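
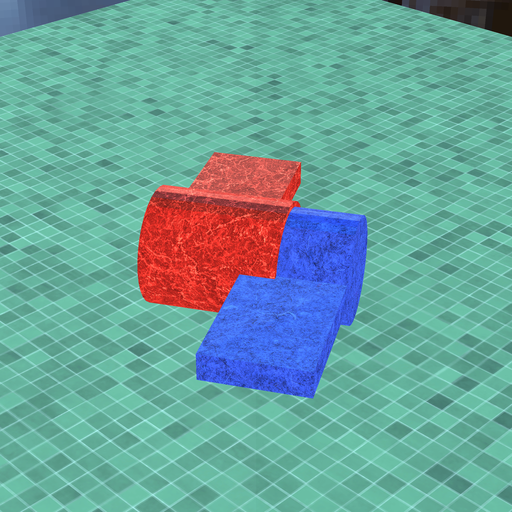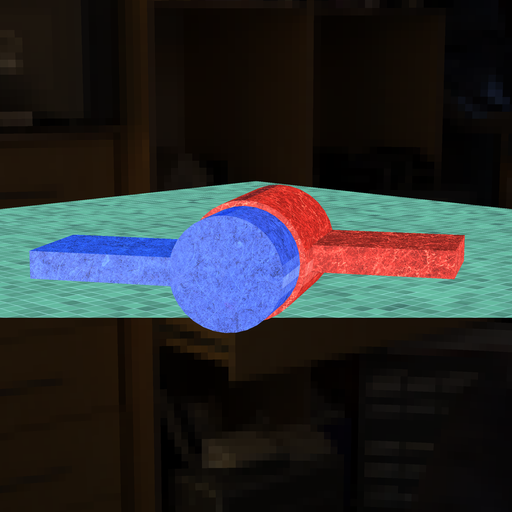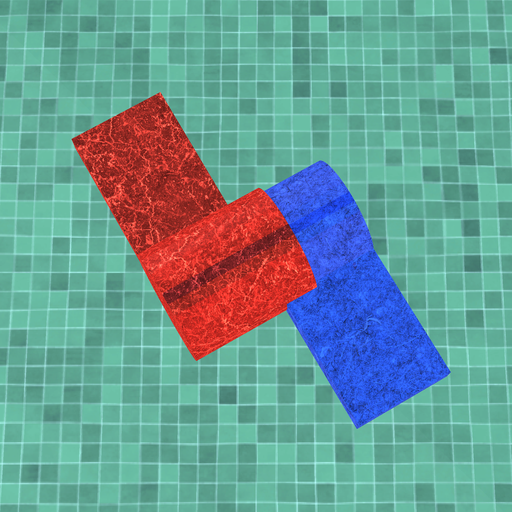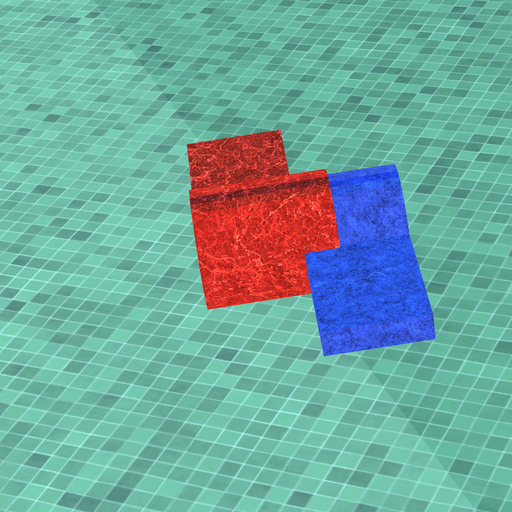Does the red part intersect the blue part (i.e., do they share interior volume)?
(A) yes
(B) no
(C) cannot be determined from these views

(A) yes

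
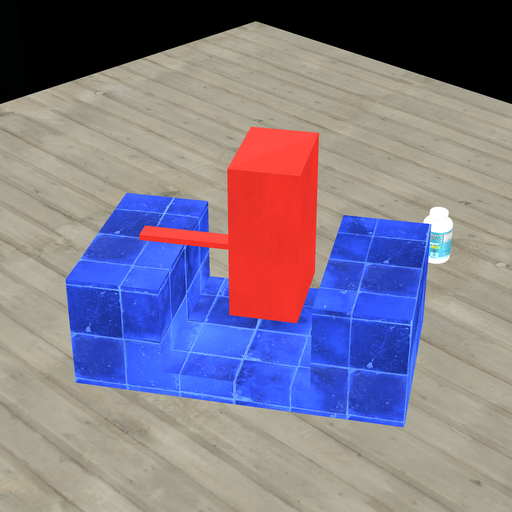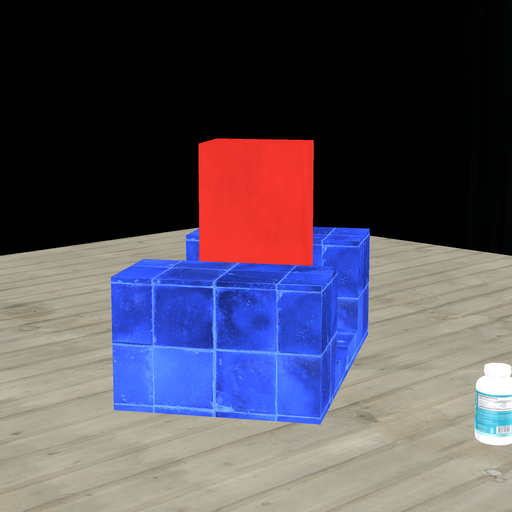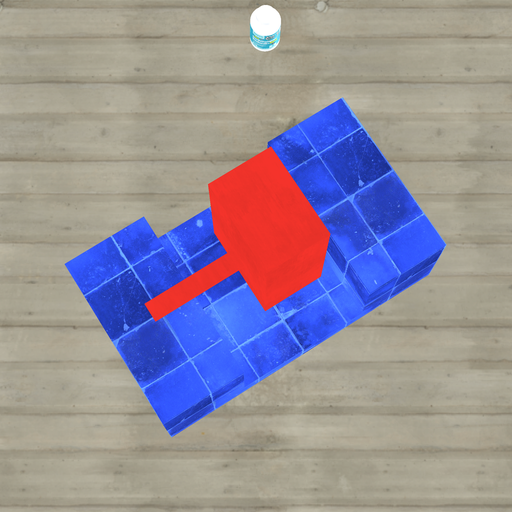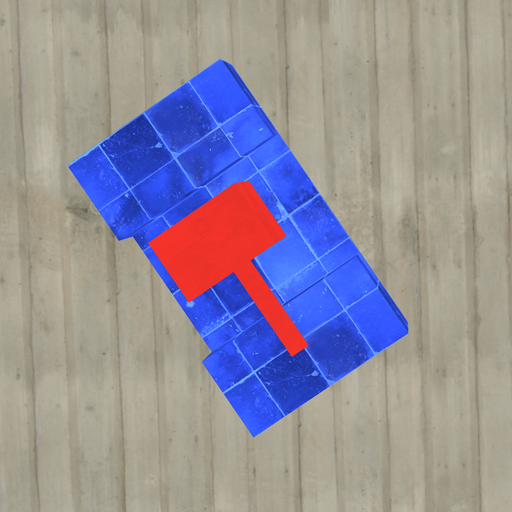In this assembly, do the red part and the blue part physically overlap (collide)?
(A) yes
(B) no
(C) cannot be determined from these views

(B) no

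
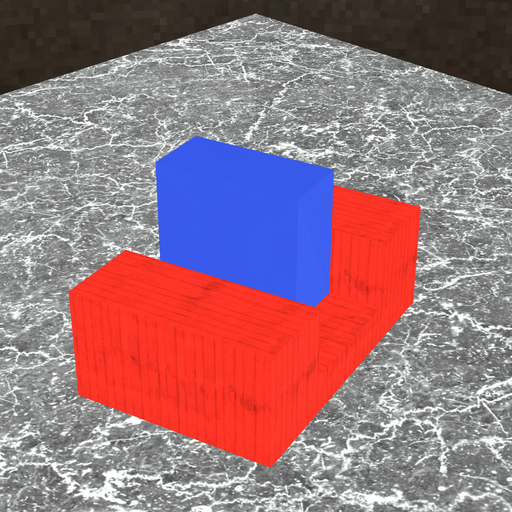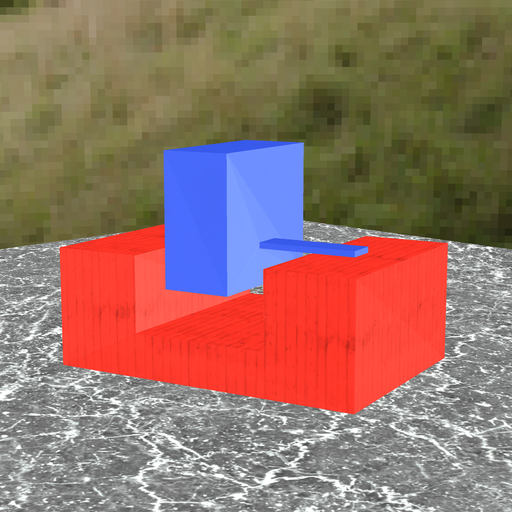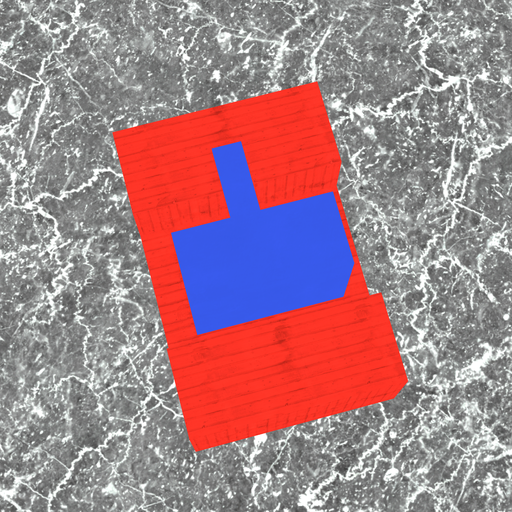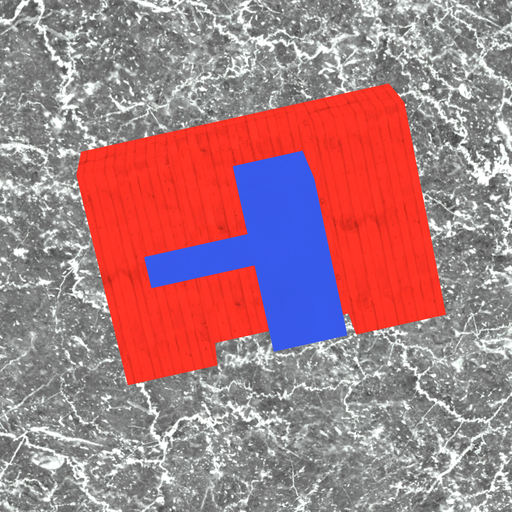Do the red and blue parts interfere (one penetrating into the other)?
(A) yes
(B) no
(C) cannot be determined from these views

(B) no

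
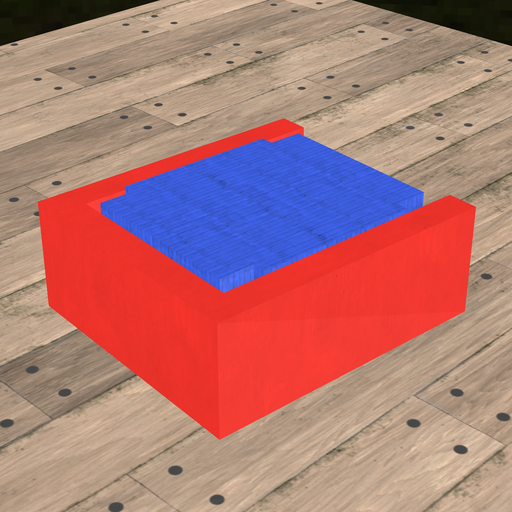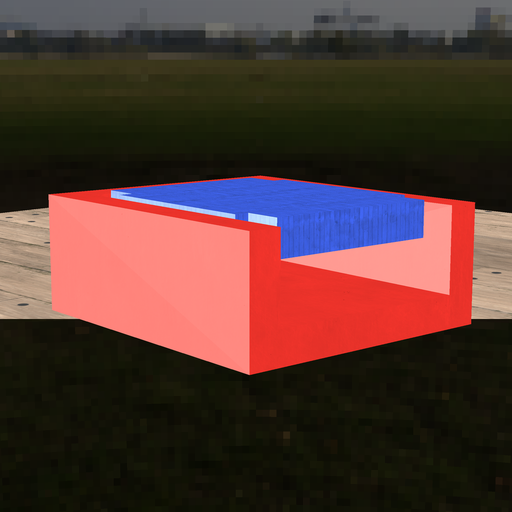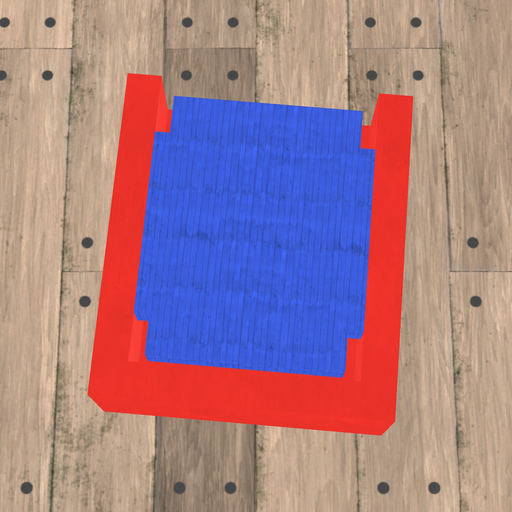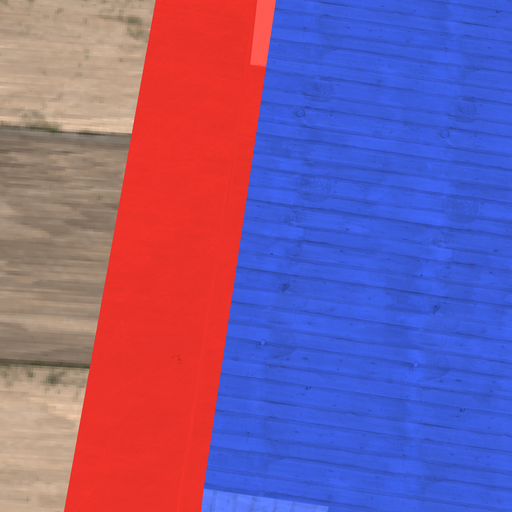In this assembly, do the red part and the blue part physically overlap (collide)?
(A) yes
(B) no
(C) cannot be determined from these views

(B) no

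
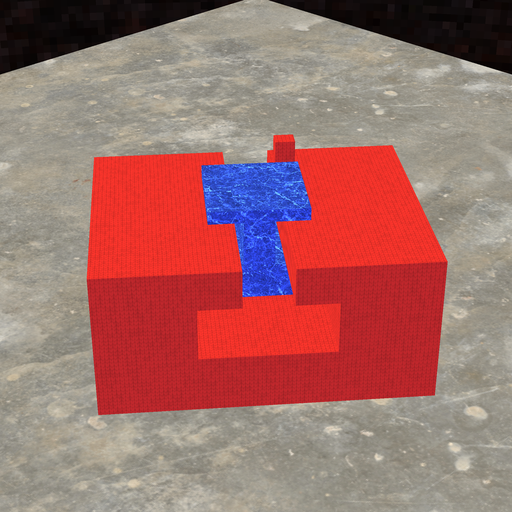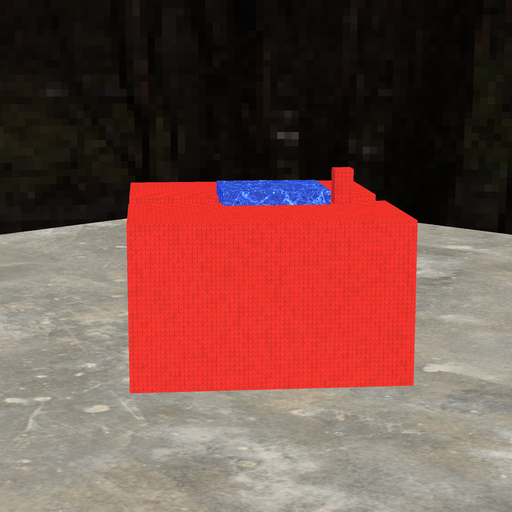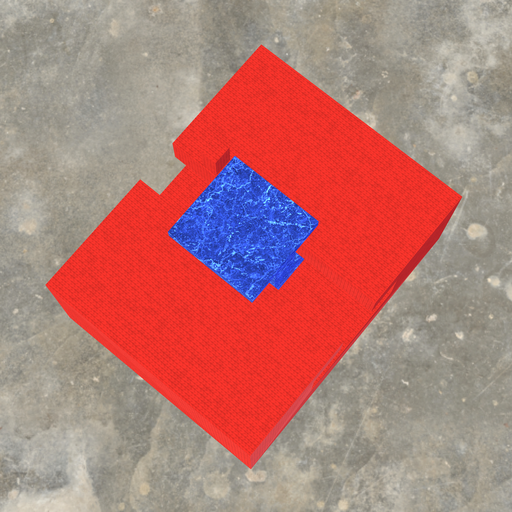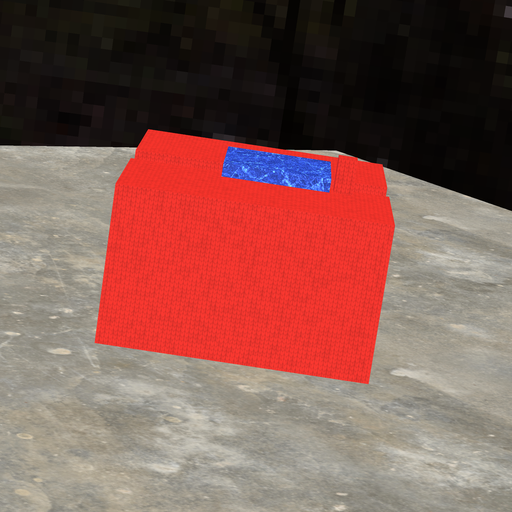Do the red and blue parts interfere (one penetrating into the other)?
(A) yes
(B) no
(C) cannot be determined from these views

(B) no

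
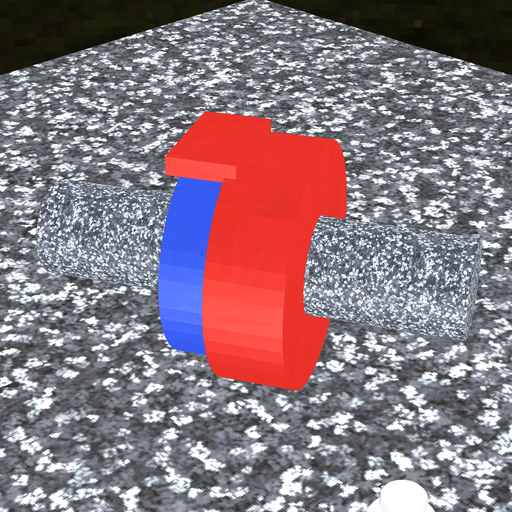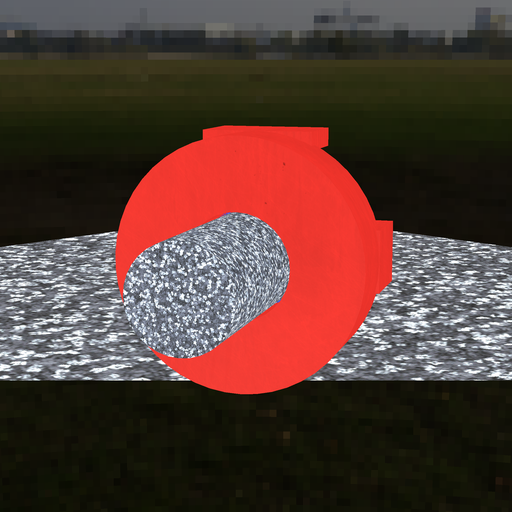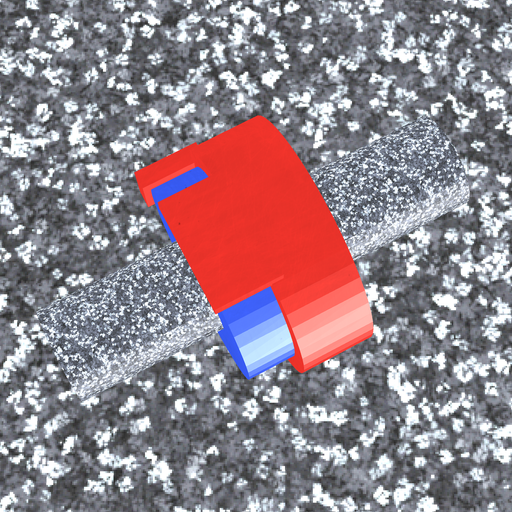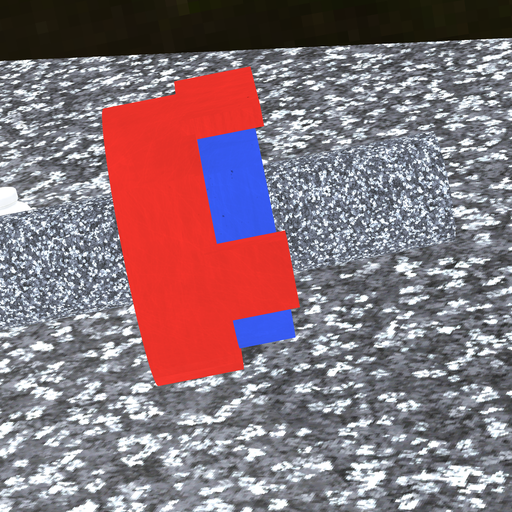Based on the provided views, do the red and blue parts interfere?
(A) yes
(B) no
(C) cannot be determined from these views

(A) yes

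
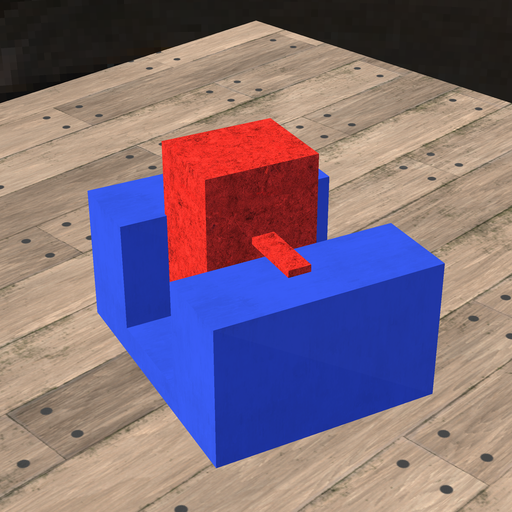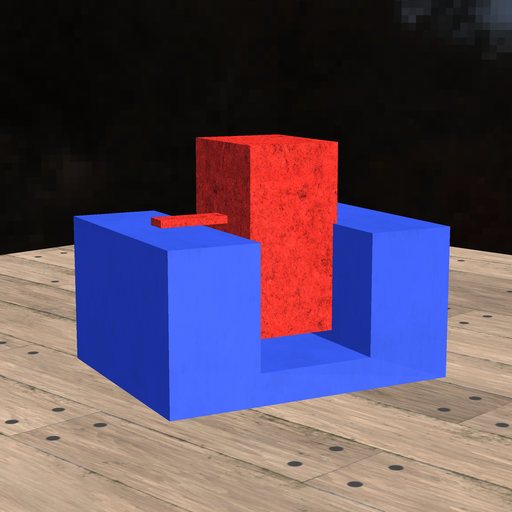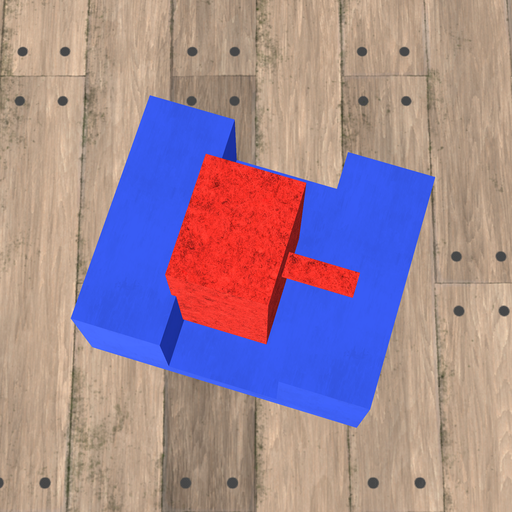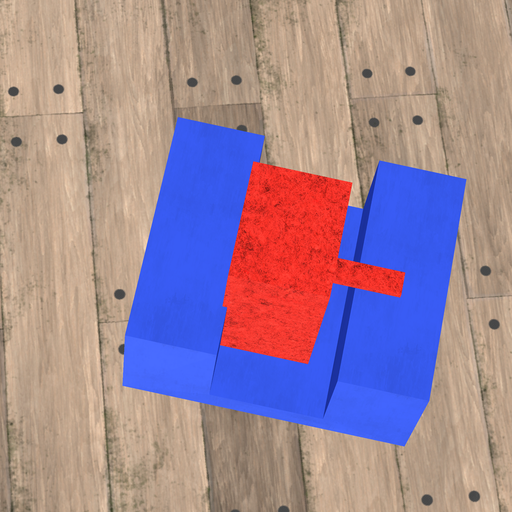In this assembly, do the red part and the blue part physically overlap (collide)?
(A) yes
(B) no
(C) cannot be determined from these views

(A) yes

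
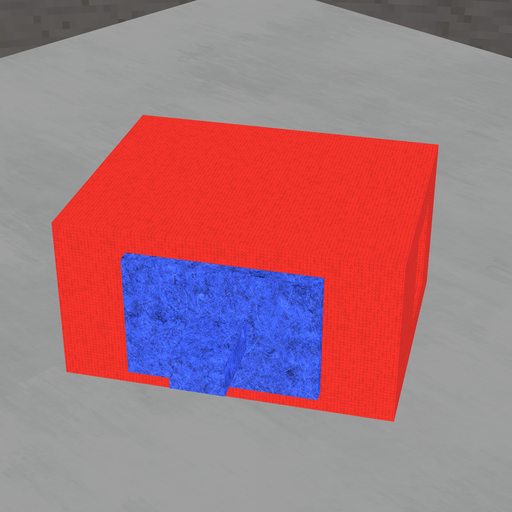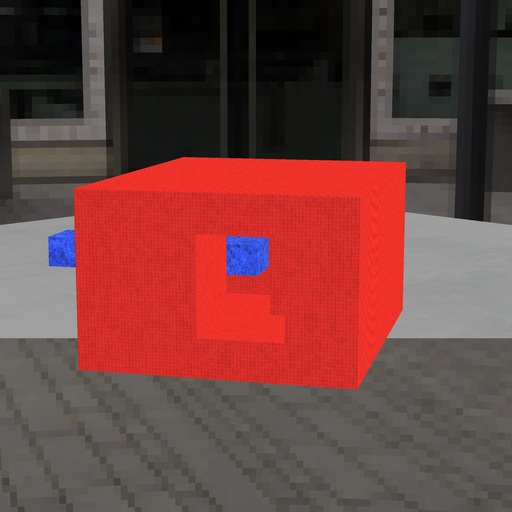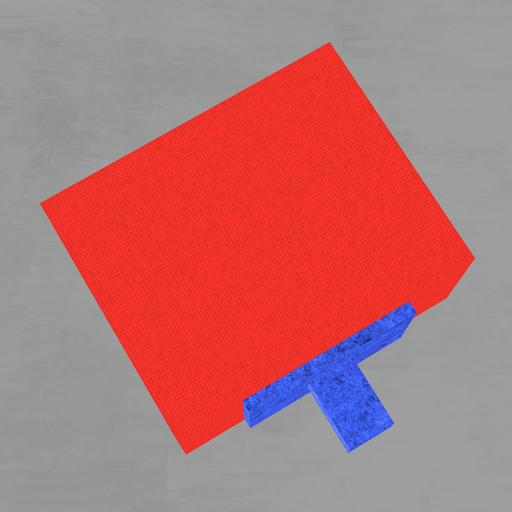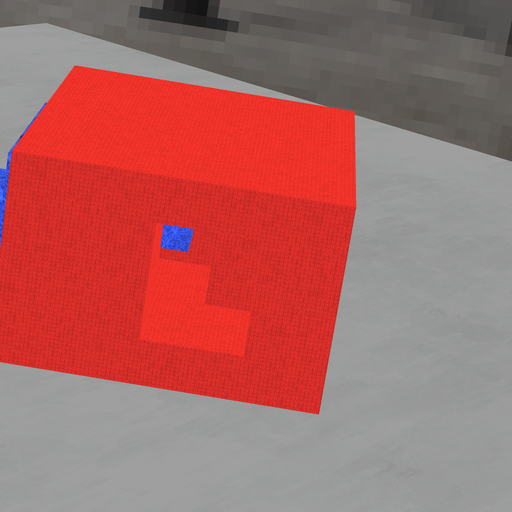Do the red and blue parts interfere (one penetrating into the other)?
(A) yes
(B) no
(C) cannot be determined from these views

(B) no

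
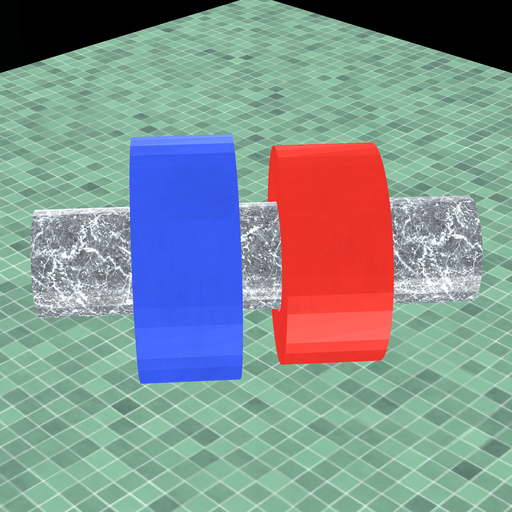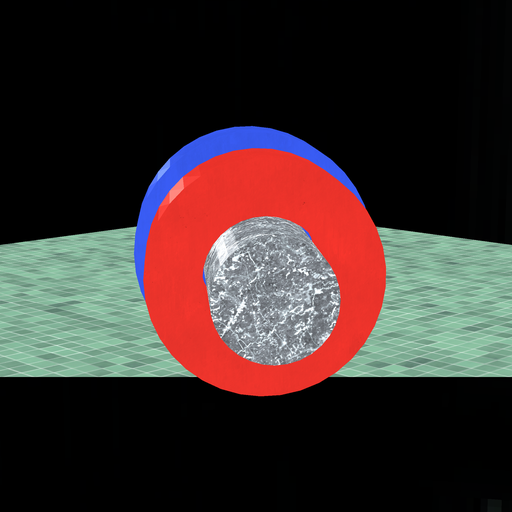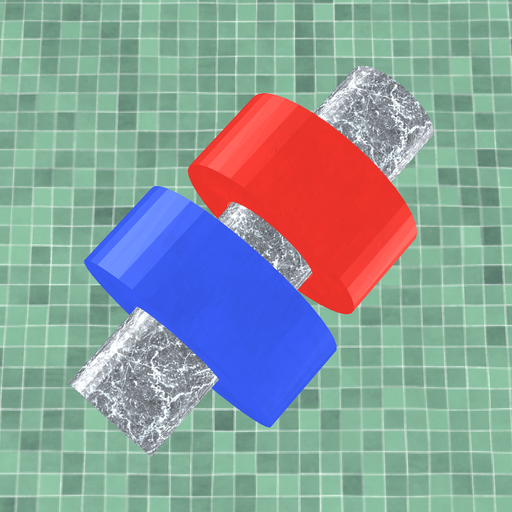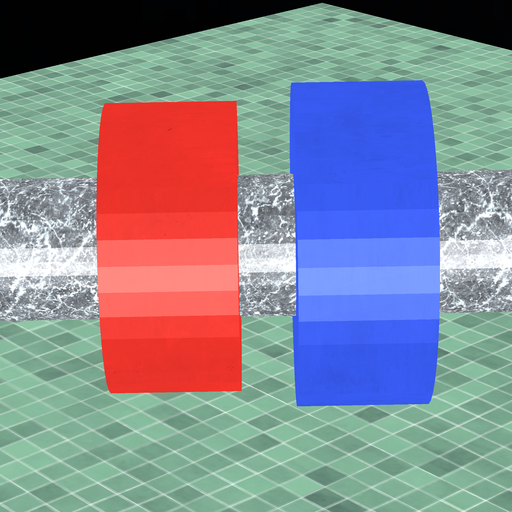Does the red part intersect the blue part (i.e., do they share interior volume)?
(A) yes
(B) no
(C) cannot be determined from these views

(B) no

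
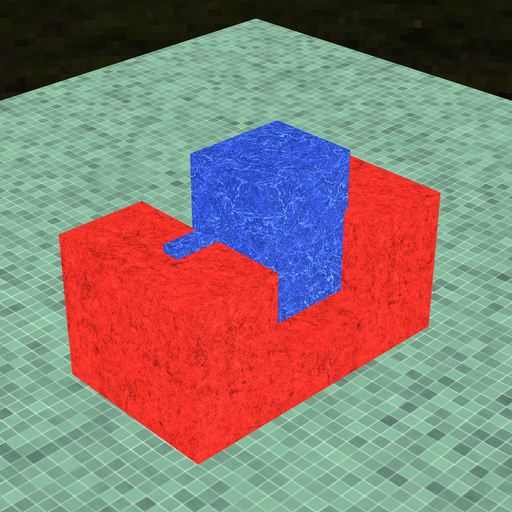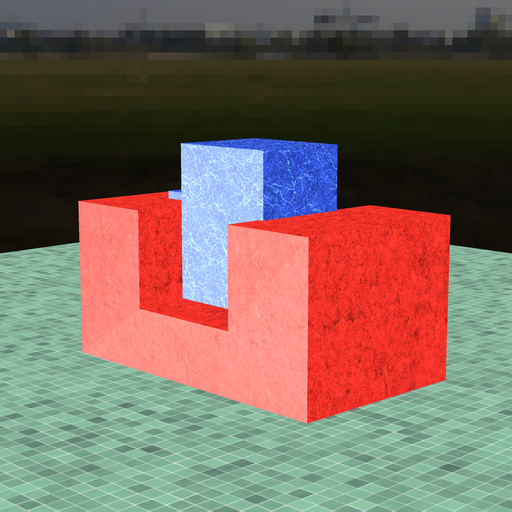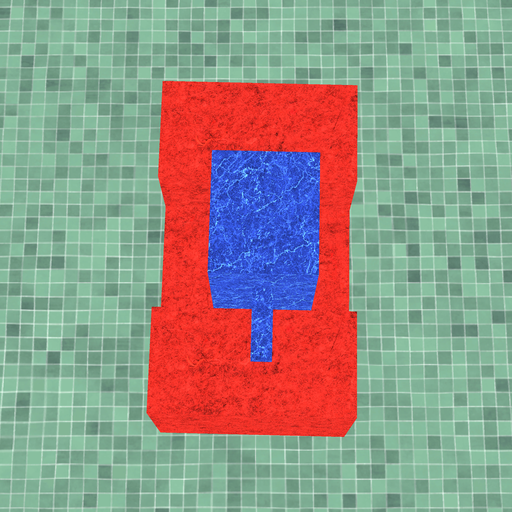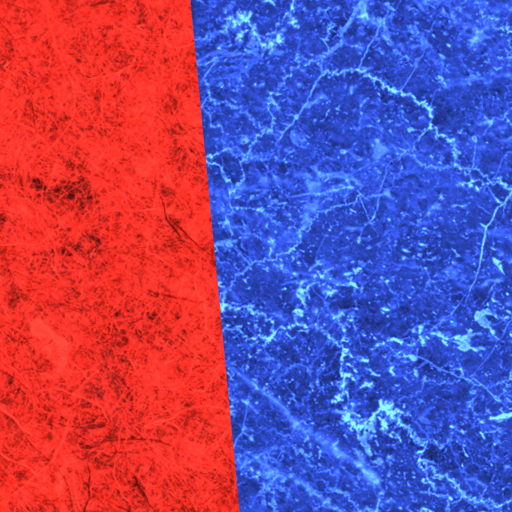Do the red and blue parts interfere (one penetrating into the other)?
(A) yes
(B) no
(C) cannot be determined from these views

(A) yes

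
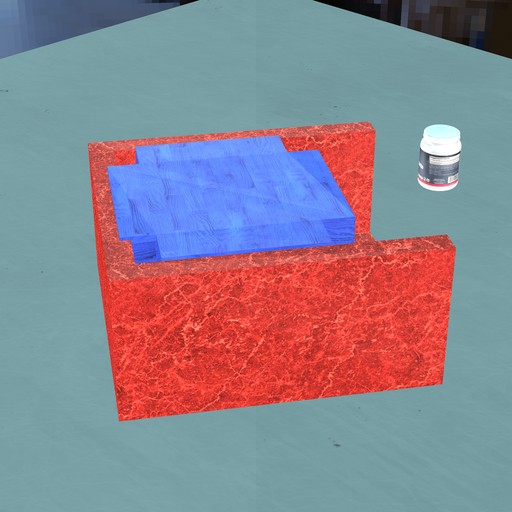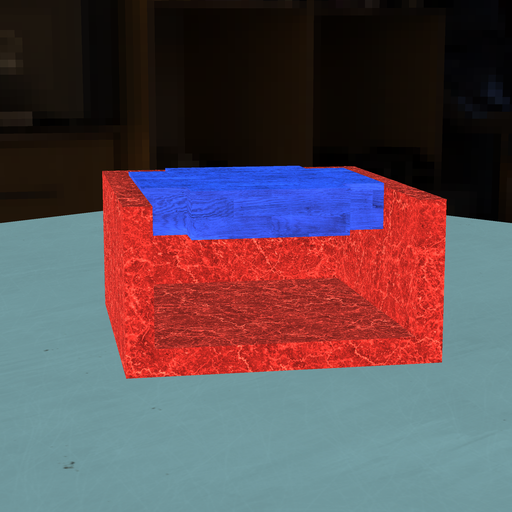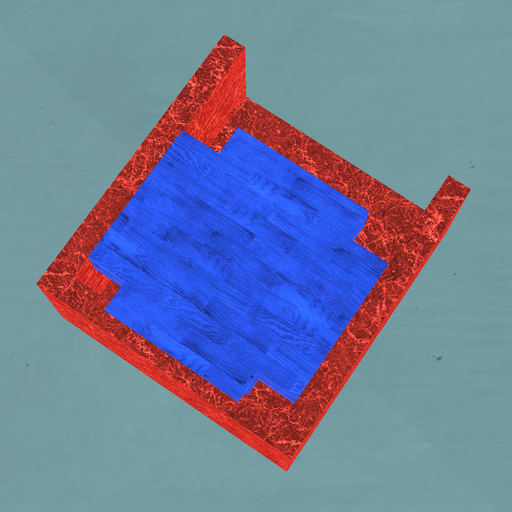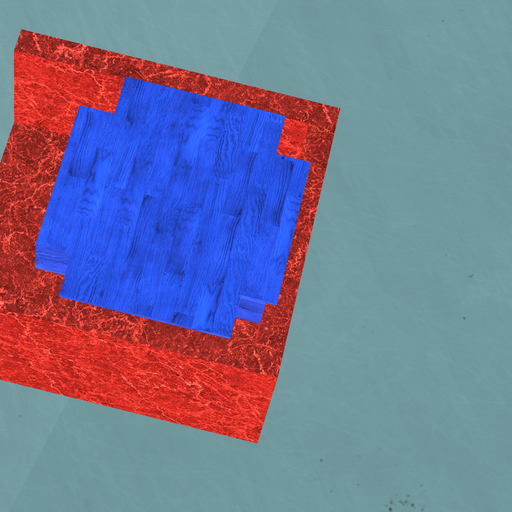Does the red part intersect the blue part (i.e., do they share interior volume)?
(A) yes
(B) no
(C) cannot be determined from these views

(A) yes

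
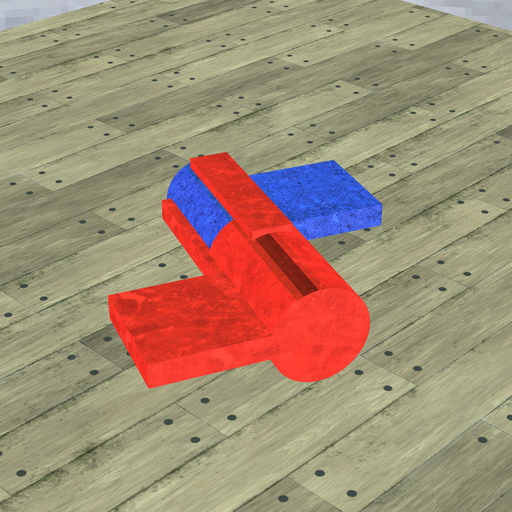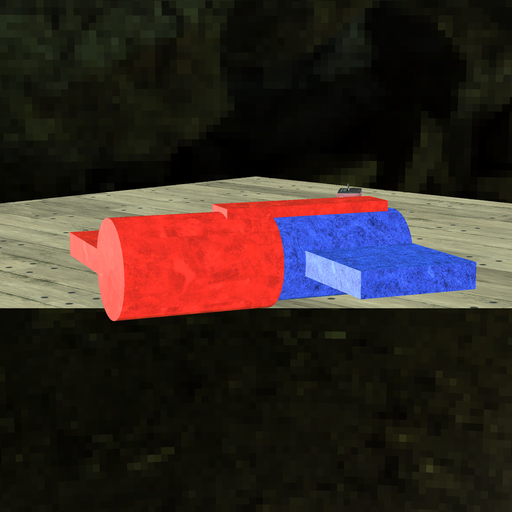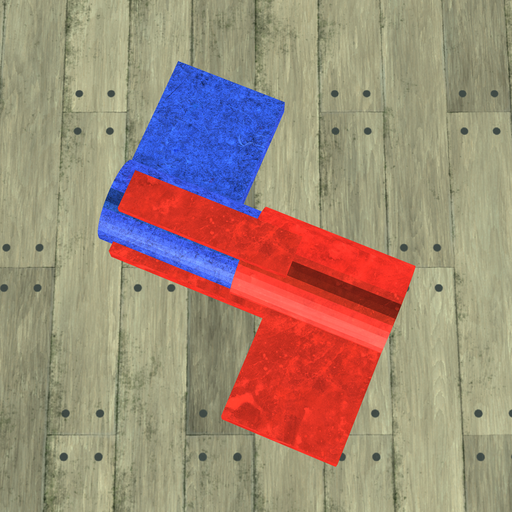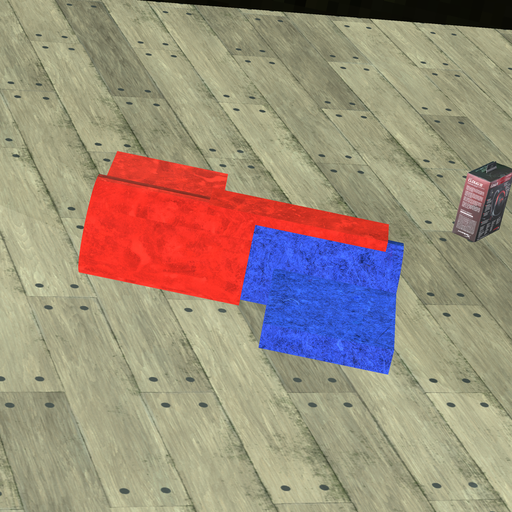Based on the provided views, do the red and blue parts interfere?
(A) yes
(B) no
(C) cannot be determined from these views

(A) yes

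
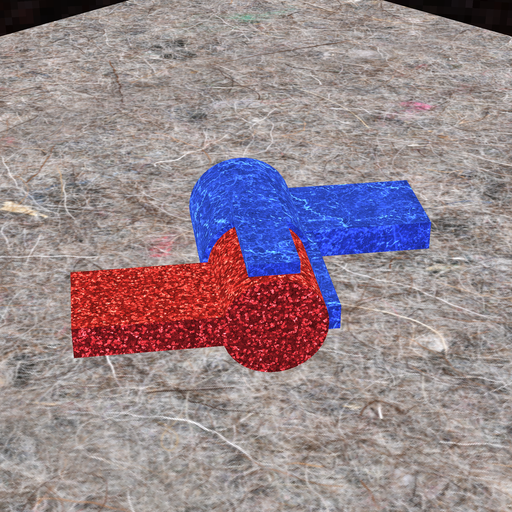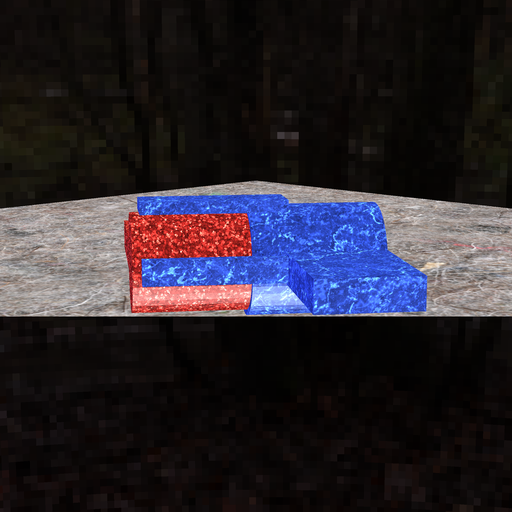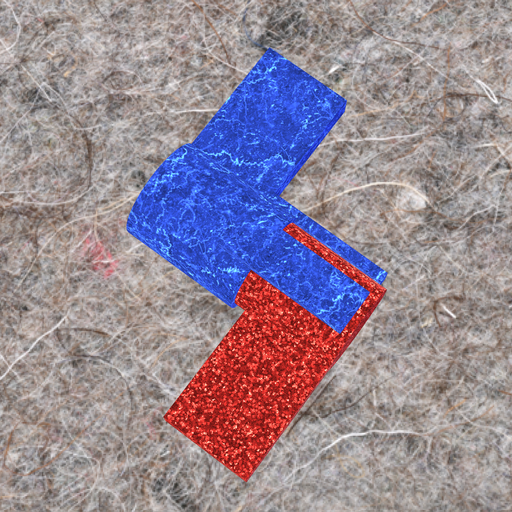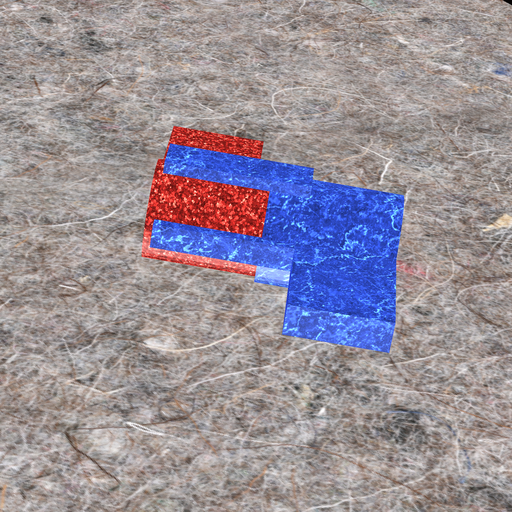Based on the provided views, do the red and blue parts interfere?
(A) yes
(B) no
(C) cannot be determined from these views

(A) yes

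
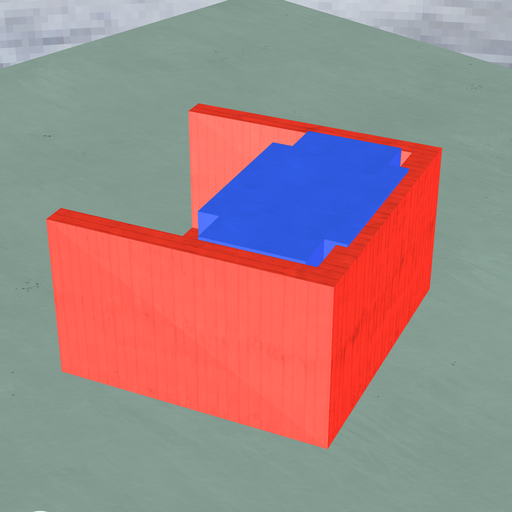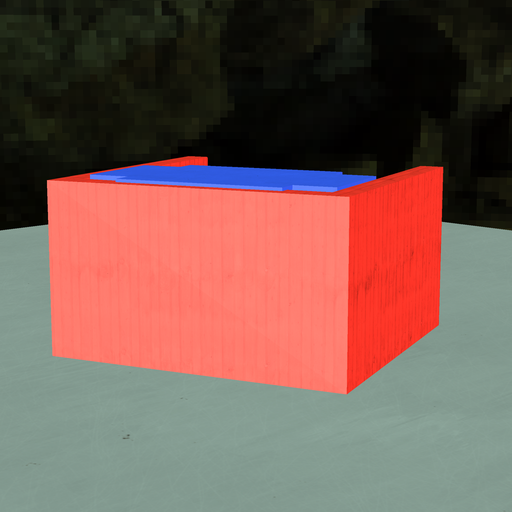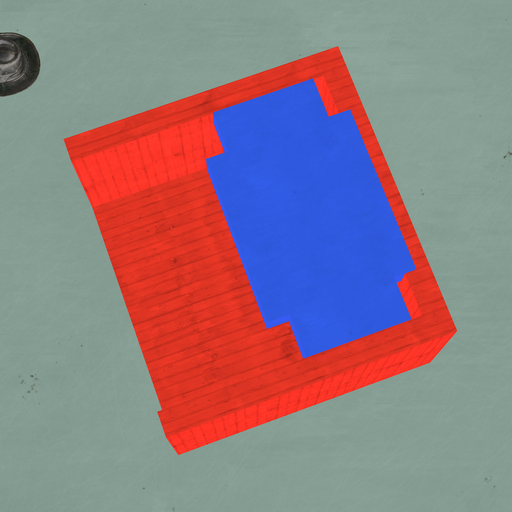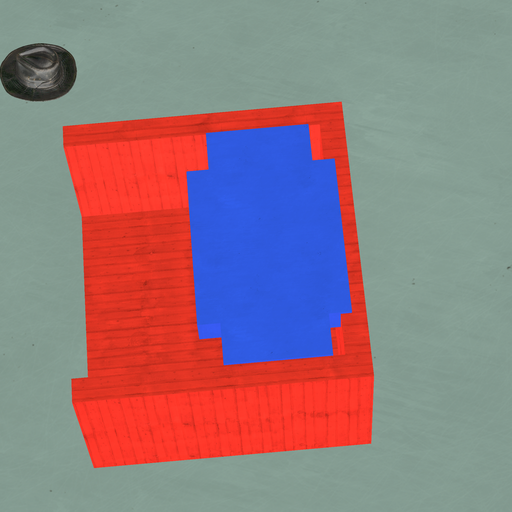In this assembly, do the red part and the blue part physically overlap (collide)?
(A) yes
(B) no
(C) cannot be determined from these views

(A) yes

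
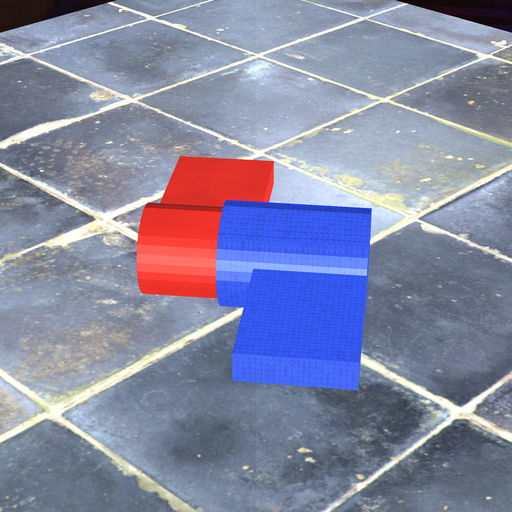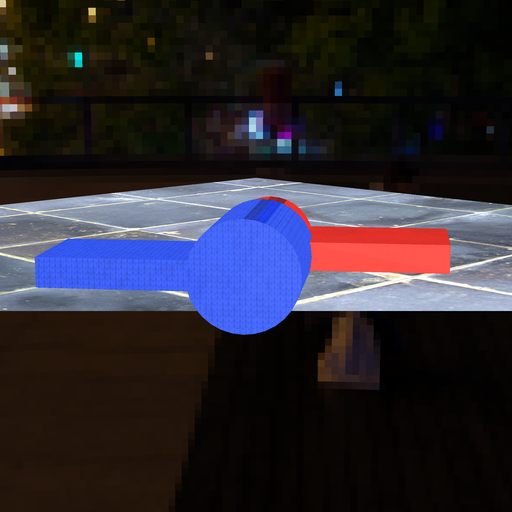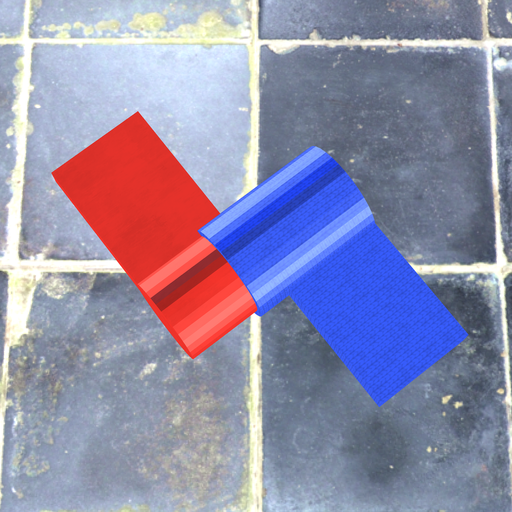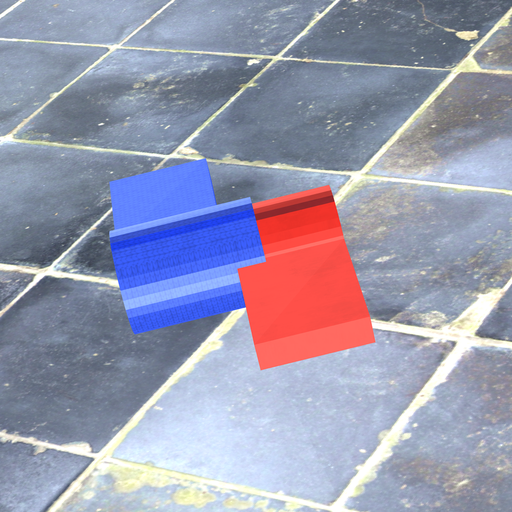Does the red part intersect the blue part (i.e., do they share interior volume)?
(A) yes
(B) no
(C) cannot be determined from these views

(A) yes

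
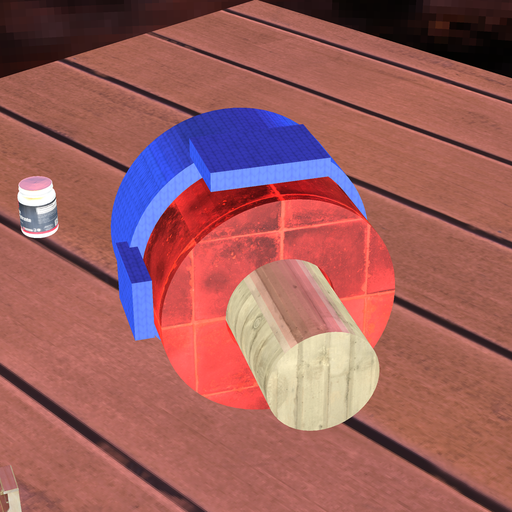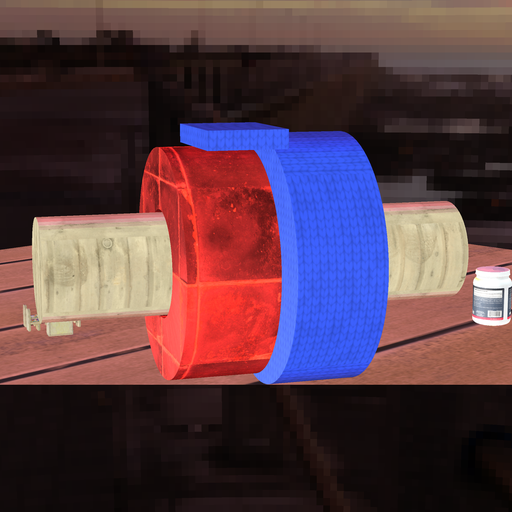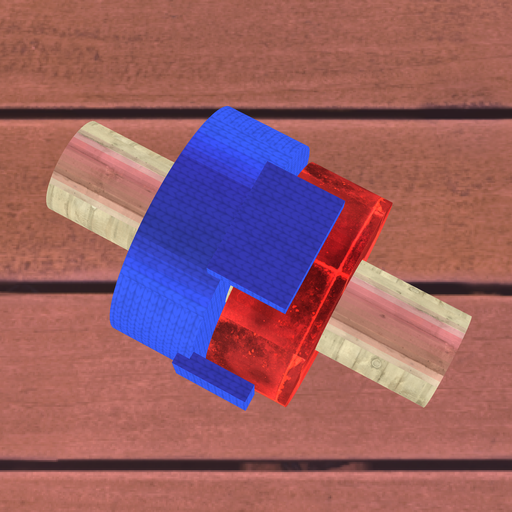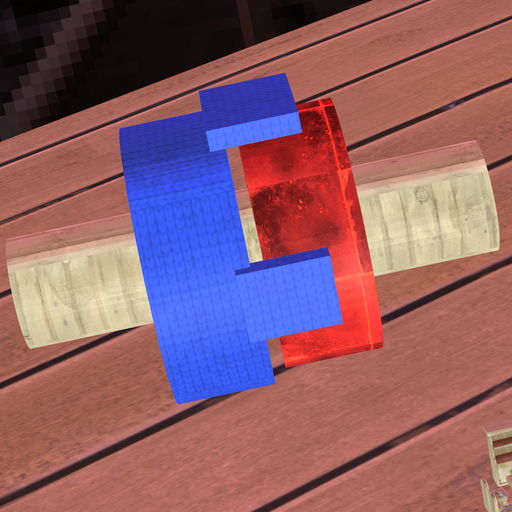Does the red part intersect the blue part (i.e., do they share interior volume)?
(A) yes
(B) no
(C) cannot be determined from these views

(B) no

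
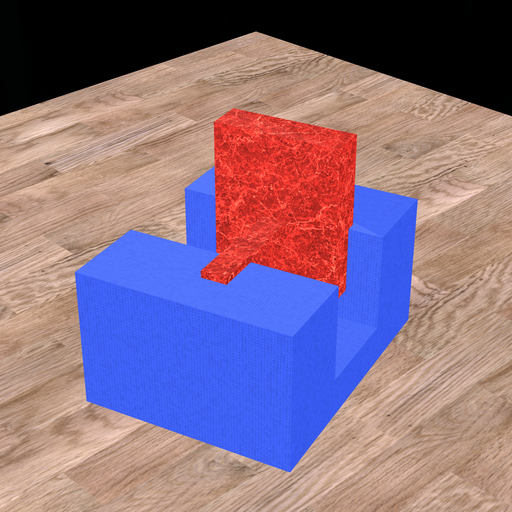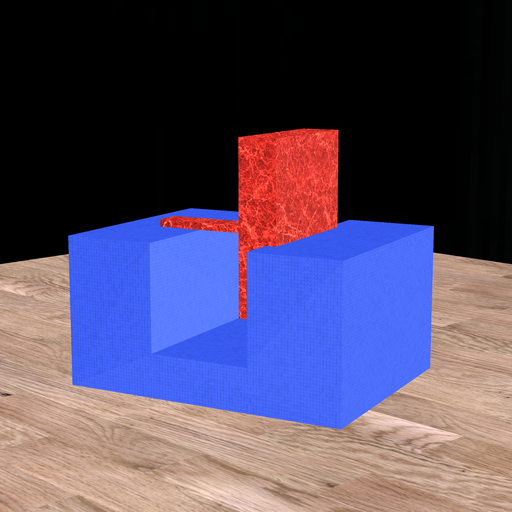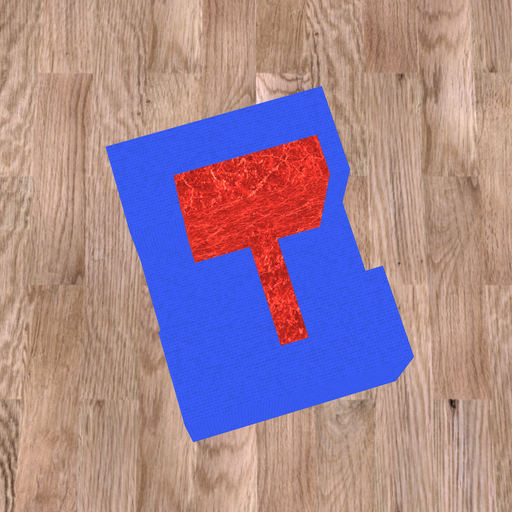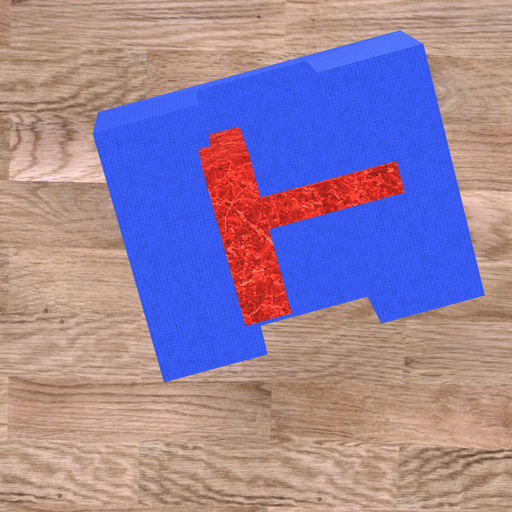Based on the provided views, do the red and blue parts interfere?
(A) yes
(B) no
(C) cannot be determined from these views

(A) yes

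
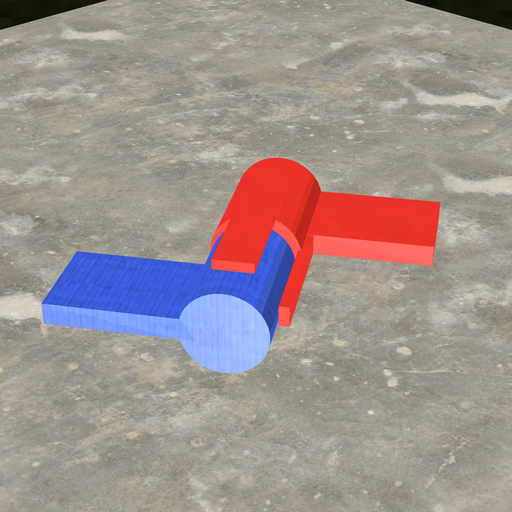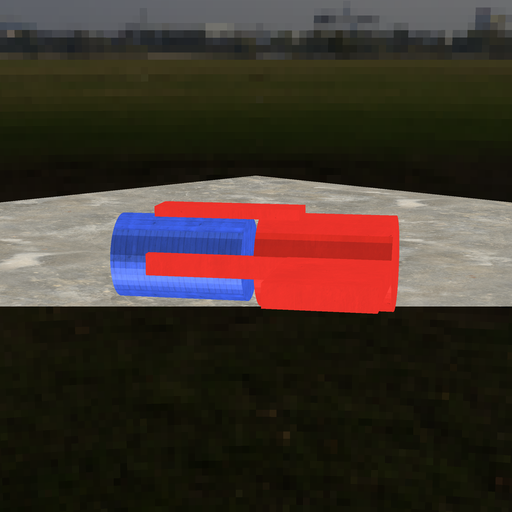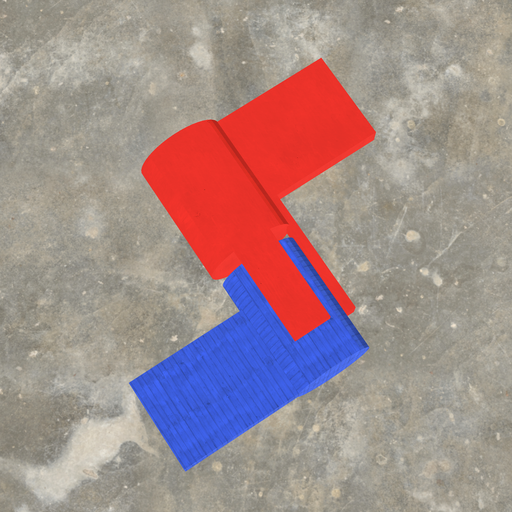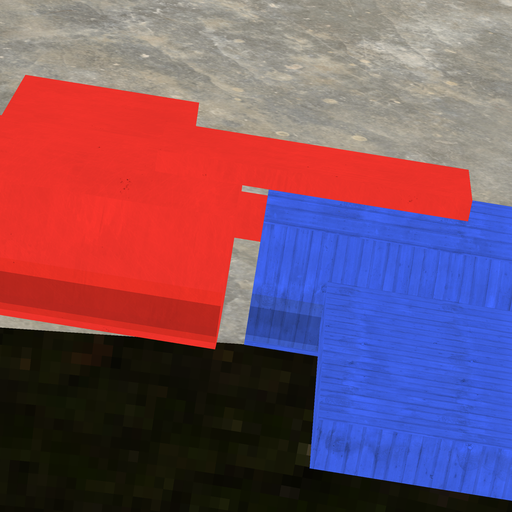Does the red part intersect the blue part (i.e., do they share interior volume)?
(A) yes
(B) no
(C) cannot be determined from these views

(B) no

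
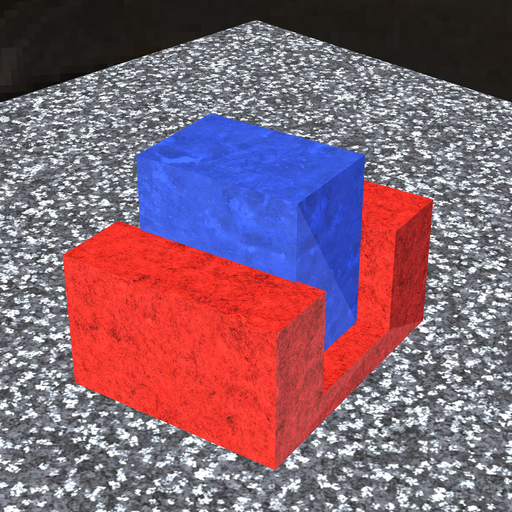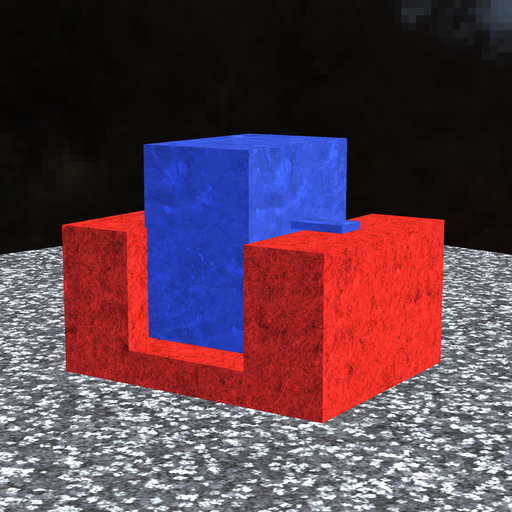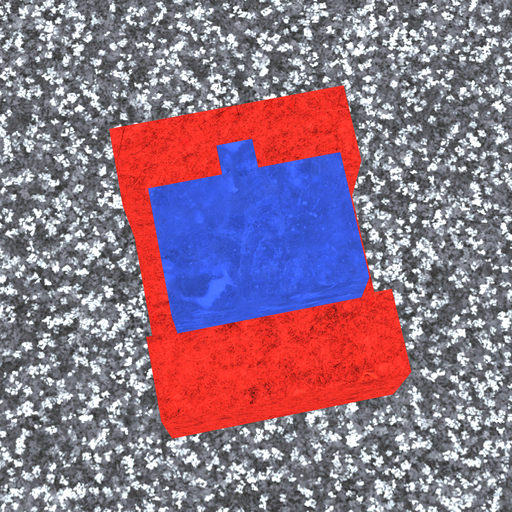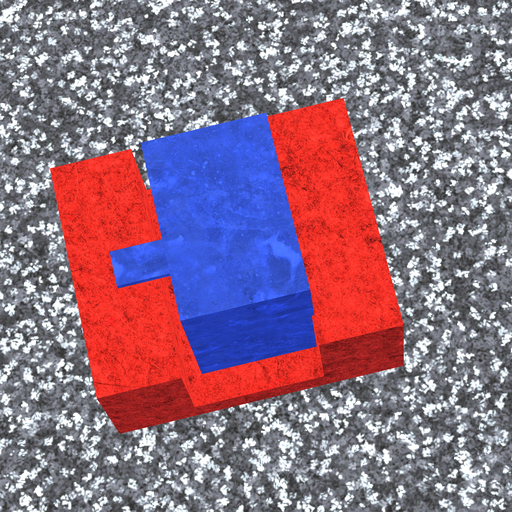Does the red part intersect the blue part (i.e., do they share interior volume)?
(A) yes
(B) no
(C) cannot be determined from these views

(A) yes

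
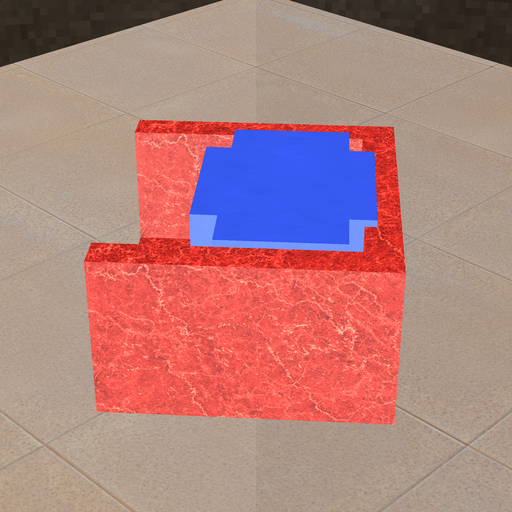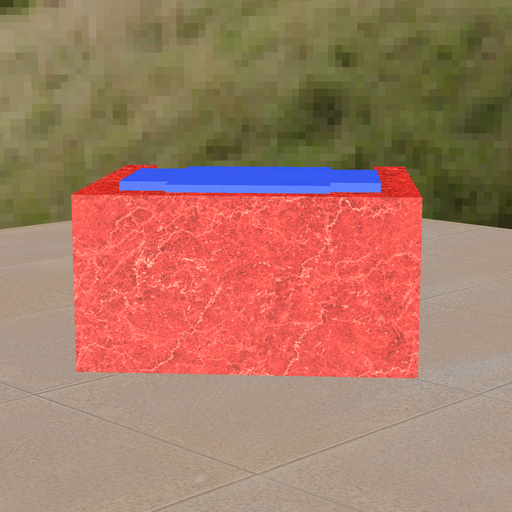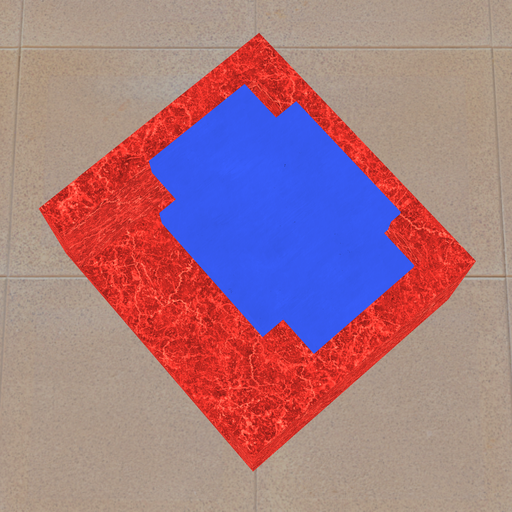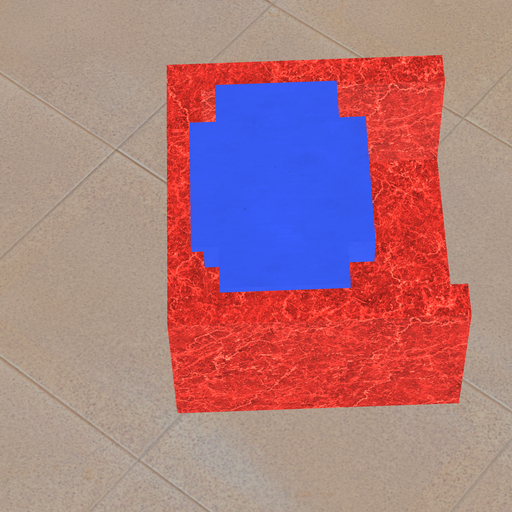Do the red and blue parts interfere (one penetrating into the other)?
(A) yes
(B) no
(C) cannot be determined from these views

(A) yes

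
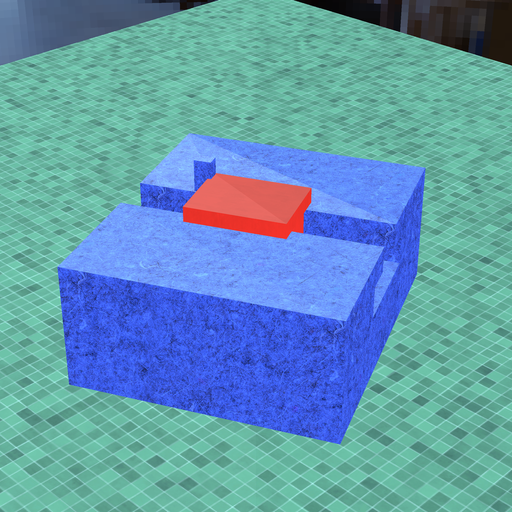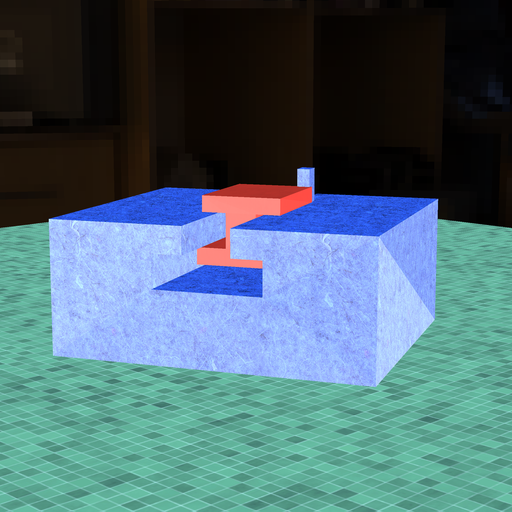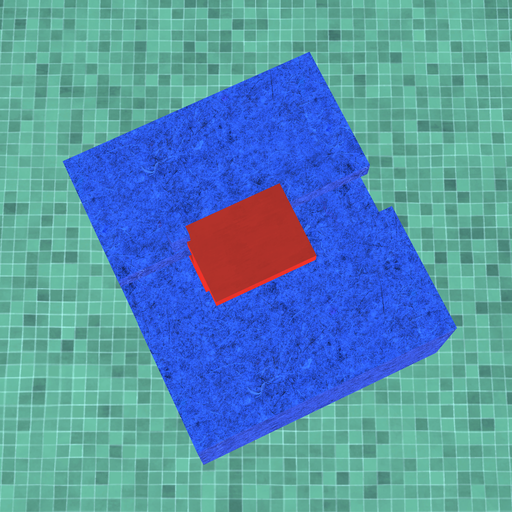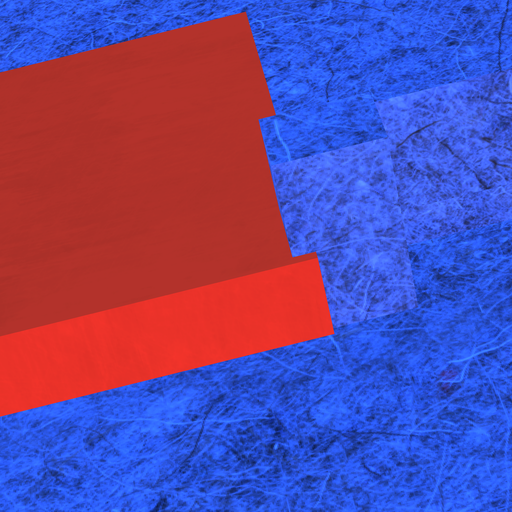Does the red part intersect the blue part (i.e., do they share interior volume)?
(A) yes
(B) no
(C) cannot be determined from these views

(A) yes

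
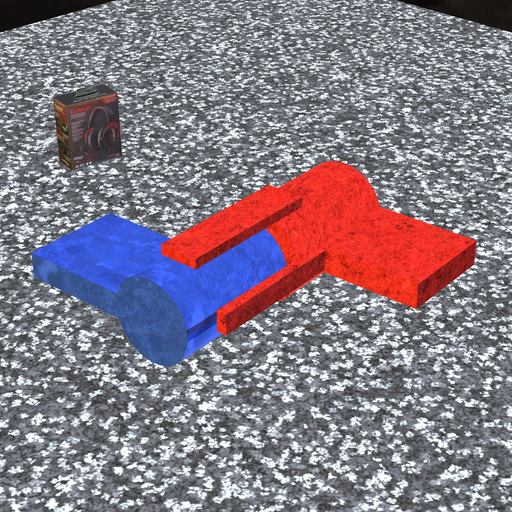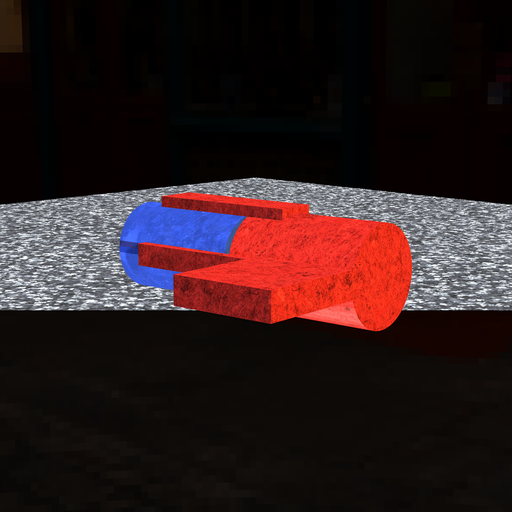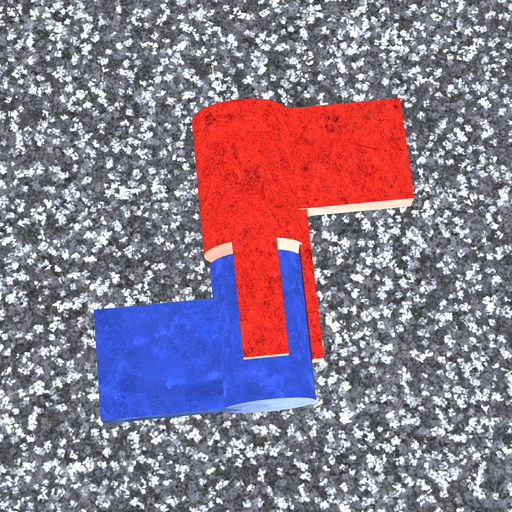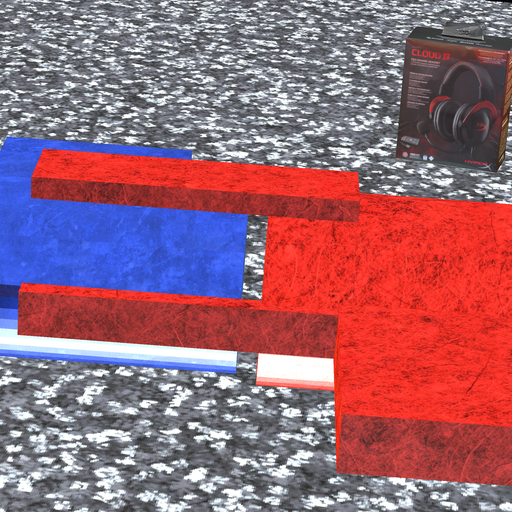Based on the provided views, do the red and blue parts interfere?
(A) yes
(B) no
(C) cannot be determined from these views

(B) no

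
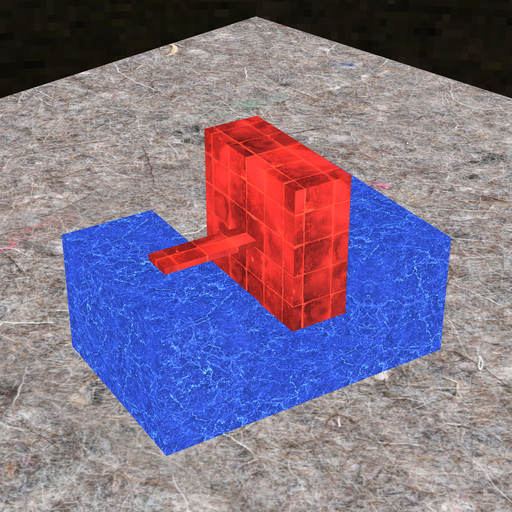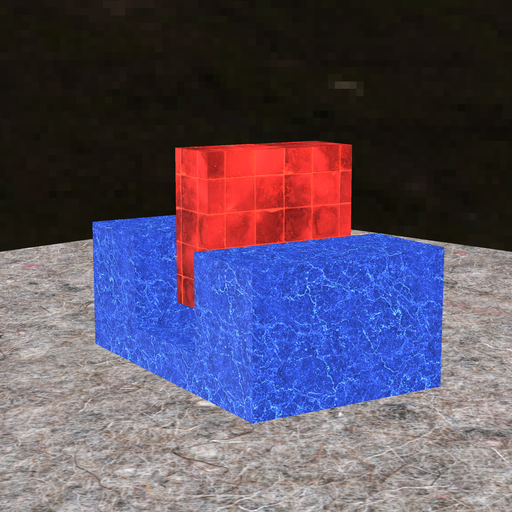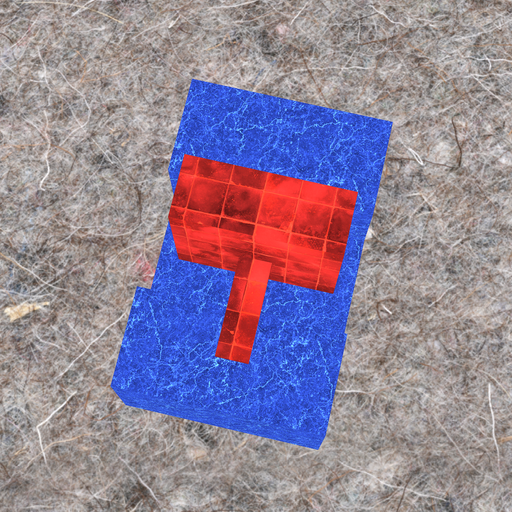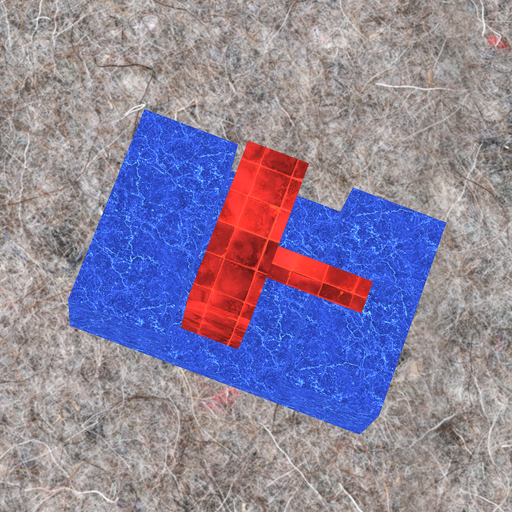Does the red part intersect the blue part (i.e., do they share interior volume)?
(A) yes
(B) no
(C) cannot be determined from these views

(B) no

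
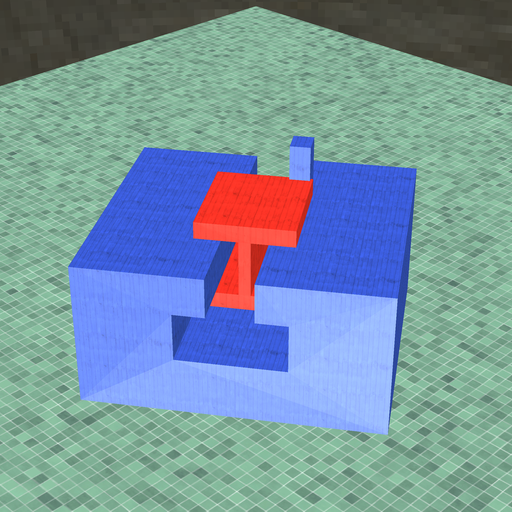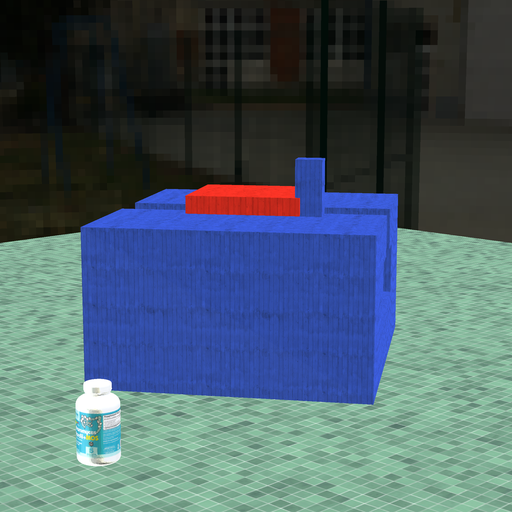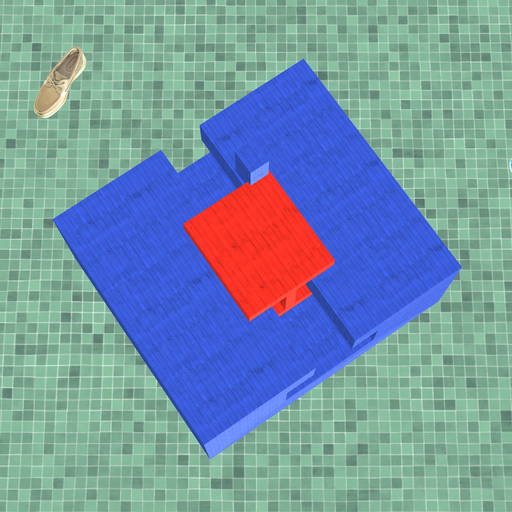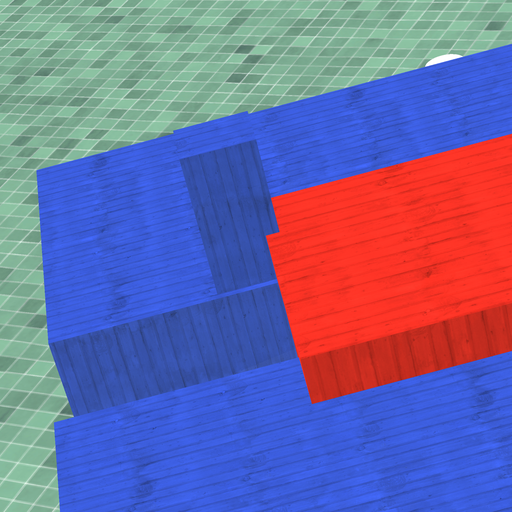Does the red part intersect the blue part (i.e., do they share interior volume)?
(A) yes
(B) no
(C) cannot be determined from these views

(A) yes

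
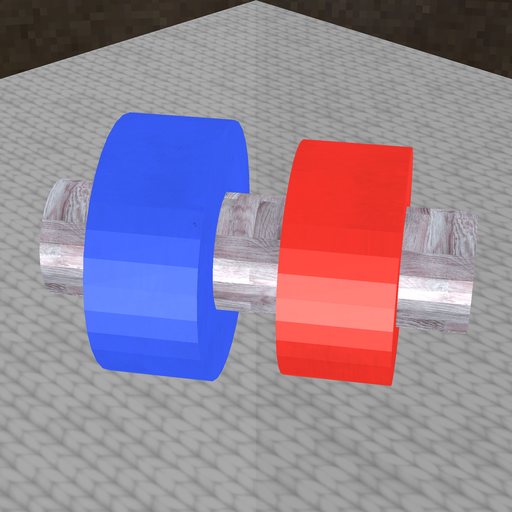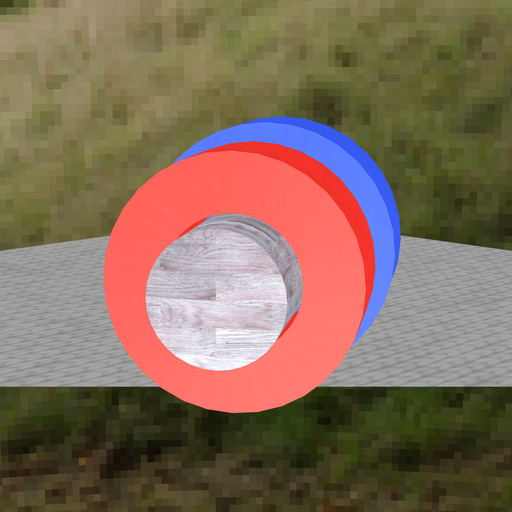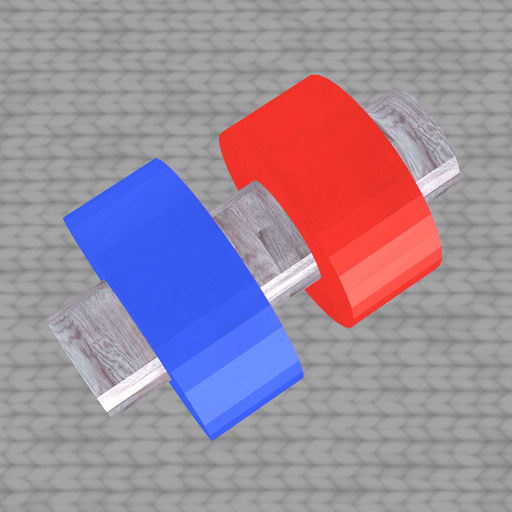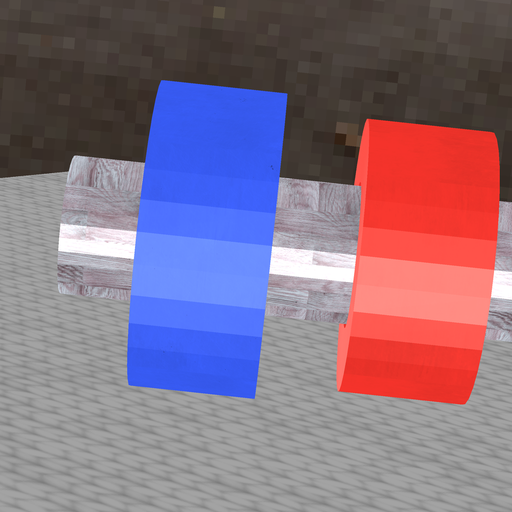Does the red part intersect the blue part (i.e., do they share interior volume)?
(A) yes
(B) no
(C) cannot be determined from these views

(B) no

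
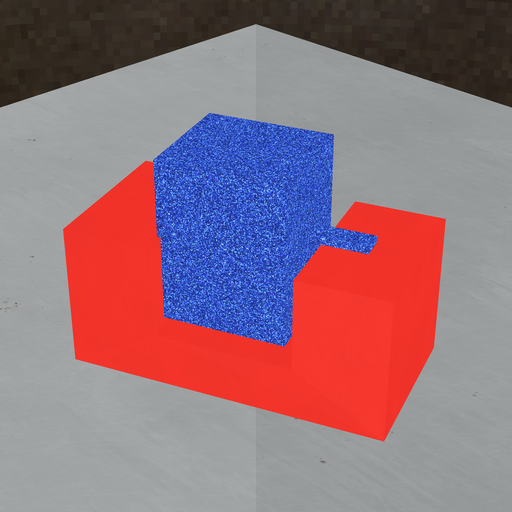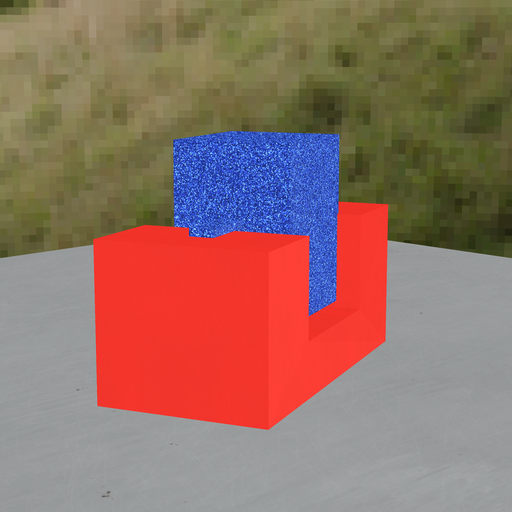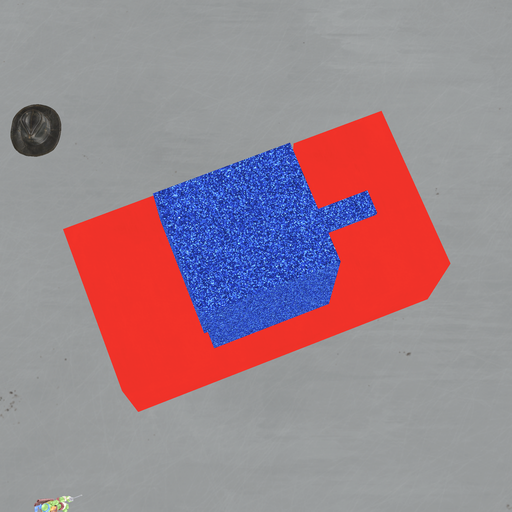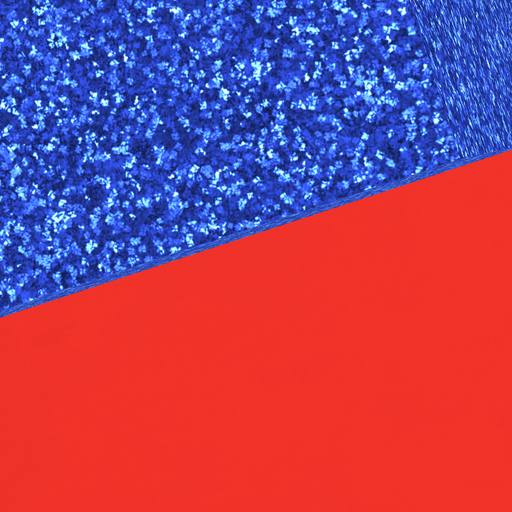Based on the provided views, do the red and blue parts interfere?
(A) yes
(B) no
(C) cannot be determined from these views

(A) yes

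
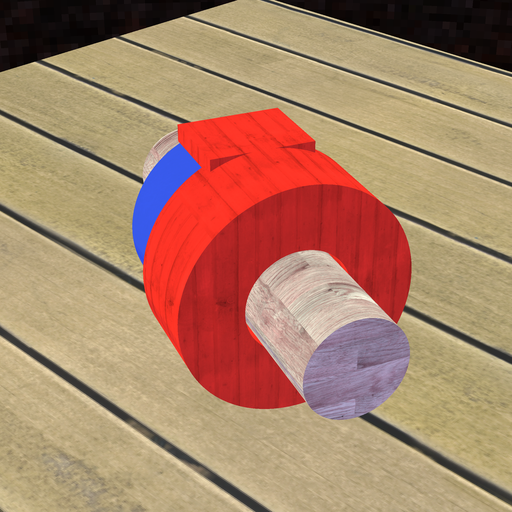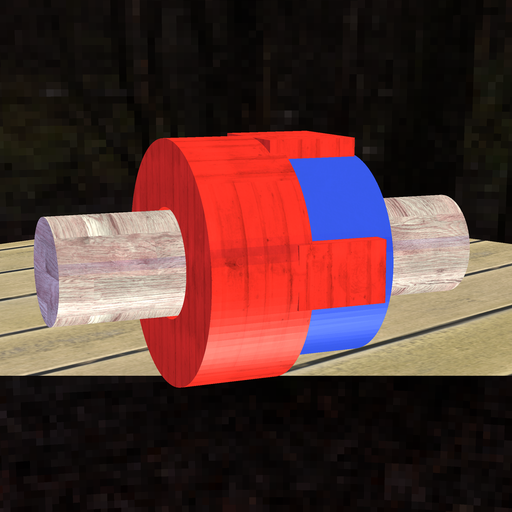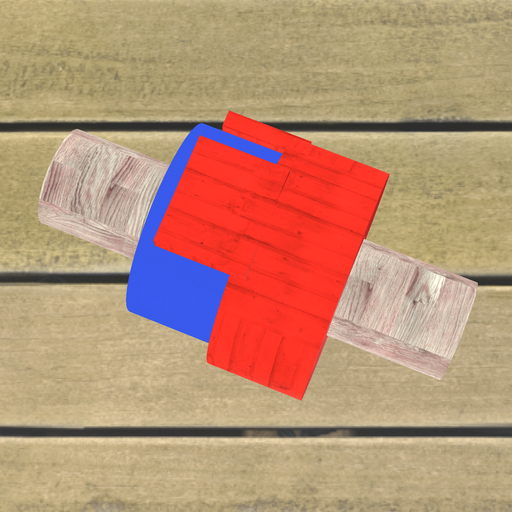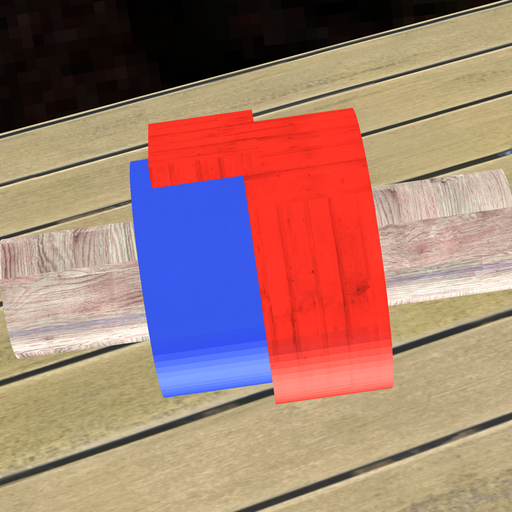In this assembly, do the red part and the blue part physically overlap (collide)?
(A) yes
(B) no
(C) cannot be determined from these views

(A) yes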